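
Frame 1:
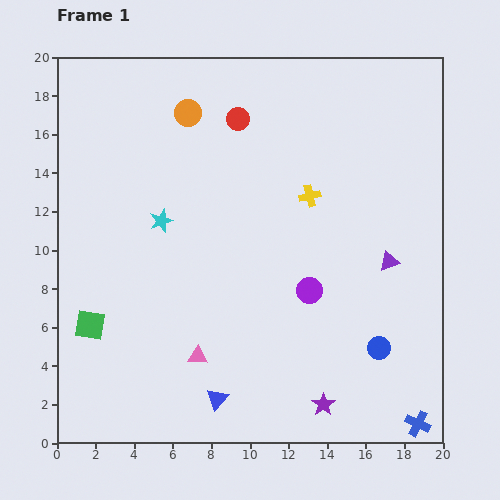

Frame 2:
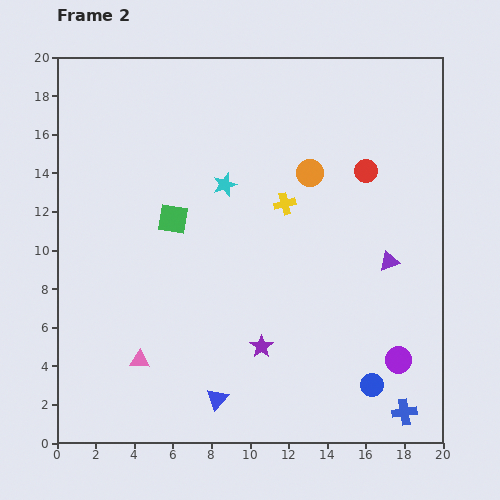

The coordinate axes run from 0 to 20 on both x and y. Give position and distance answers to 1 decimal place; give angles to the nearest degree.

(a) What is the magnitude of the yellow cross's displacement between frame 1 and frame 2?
1.4

The yellow cross moved from (13.1, 12.8) to (11.8, 12.4), a distance of √(1.3² + 0.4²) ≈ 1.4.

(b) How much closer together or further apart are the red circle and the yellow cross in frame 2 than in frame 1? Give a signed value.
-0.9

Distance in frame 1: 5.4. Distance in frame 2: 4.5.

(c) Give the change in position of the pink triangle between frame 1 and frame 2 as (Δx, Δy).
(-3.0, -0.2)

The pink triangle was at (7.3, 4.5) in frame 1 and (4.3, 4.3) in frame 2.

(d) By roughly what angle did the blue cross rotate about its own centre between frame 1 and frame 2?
35° counter-clockwise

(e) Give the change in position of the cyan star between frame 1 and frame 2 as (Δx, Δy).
(3.3, 1.9)

The cyan star was at (5.4, 11.5) in frame 1 and (8.7, 13.4) in frame 2.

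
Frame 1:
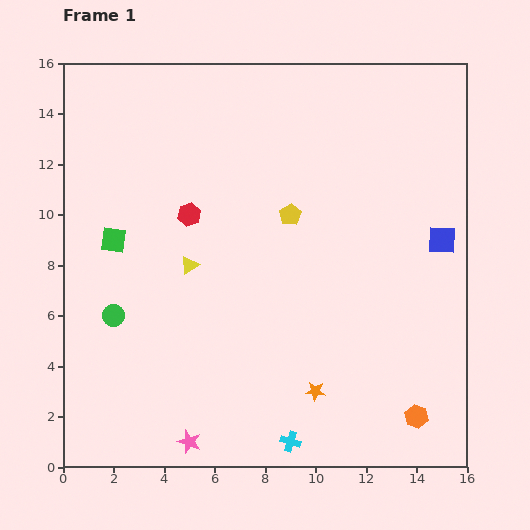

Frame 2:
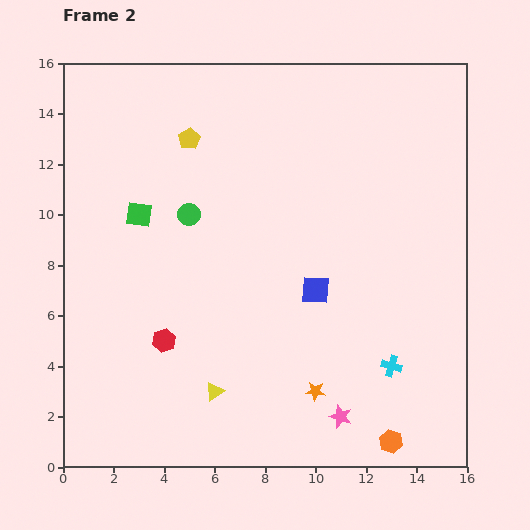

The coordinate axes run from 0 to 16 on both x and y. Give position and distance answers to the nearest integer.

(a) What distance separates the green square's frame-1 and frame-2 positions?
1

The green square moved from (2, 9) to (3, 10), a distance of √(1² + 1²) ≈ 1.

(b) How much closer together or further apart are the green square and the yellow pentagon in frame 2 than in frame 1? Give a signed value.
-3

Distance in frame 1: 7. Distance in frame 2: 4.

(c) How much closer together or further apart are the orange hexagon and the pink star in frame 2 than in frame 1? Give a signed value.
-7

Distance in frame 1: 9. Distance in frame 2: 2.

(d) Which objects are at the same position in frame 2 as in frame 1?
the orange star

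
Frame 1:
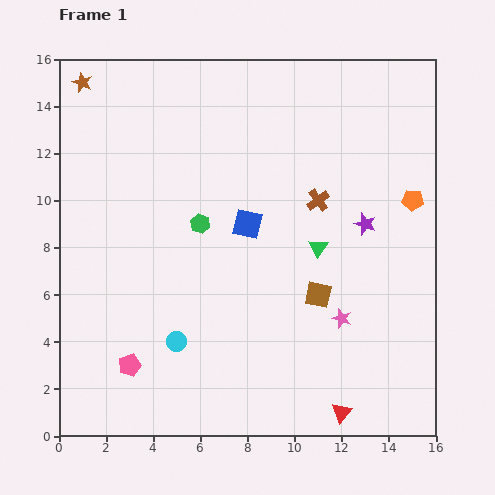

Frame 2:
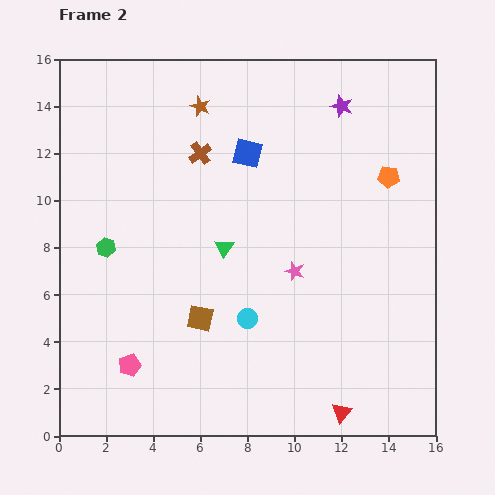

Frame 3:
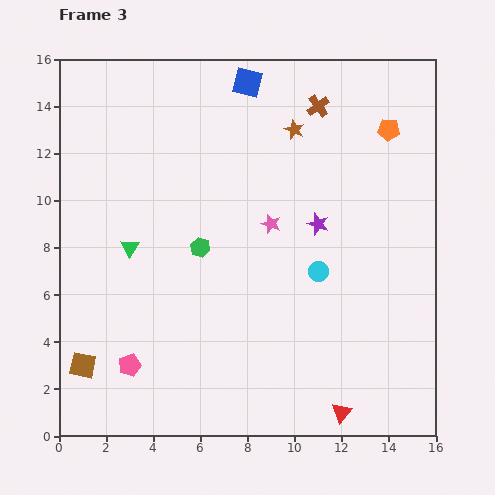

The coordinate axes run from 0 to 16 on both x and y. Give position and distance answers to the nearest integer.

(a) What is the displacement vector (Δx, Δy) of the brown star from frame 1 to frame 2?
(5, -1)

The brown star was at (1, 15) in frame 1 and (6, 14) in frame 2.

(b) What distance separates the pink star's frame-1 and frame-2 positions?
3

The pink star moved from (12, 5) to (10, 7), a distance of √(2² + 2²) ≈ 3.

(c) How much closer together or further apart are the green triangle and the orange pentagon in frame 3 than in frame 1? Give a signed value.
+8

Distance in frame 1: 4. Distance in frame 3: 12.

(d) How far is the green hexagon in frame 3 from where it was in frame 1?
1

The green hexagon moved from (6, 9) to (6, 8), a distance of √(0² + 1²) ≈ 1.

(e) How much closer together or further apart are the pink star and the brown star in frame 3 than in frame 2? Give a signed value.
-4

Distance in frame 2: 8. Distance in frame 3: 4.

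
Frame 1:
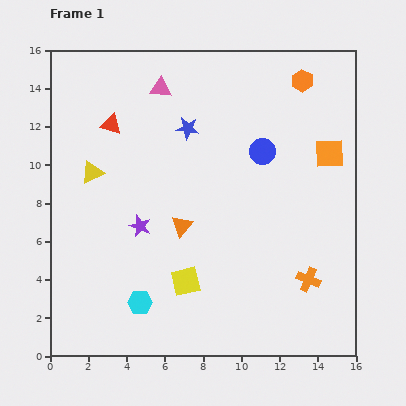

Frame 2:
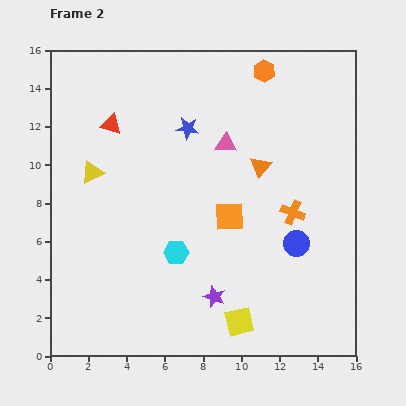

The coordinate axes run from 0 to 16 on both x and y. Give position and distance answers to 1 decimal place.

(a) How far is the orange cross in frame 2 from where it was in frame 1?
3.6

The orange cross moved from (13.5, 4.0) to (12.7, 7.5), a distance of √(0.8² + 3.5²) ≈ 3.6.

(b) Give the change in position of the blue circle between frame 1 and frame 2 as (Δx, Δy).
(1.8, -4.8)

The blue circle was at (11.1, 10.7) in frame 1 and (12.9, 5.9) in frame 2.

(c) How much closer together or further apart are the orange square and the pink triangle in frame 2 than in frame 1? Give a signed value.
-5.6

Distance in frame 1: 9.4. Distance in frame 2: 3.8.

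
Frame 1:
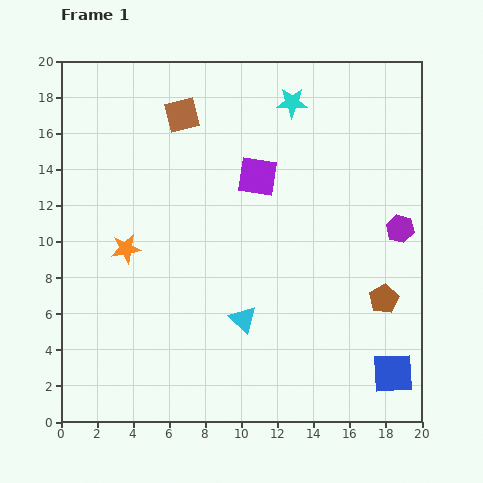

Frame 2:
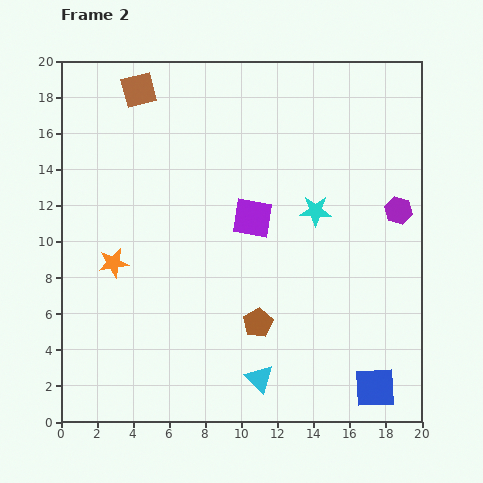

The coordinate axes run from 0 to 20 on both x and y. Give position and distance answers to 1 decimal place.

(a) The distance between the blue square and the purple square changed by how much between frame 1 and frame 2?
-1.6

Distance in frame 1: 13.2. Distance in frame 2: 11.6.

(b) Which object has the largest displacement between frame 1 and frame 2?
the brown pentagon

(moved 7.1; next 6.1)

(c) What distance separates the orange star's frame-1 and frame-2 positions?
1.1

The orange star moved from (3.6, 9.6) to (2.9, 8.8), a distance of √(0.7² + 0.8²) ≈ 1.1.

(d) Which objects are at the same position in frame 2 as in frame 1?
none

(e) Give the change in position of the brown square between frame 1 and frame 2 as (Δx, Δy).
(-2.4, 1.4)

The brown square was at (6.7, 17.0) in frame 1 and (4.3, 18.4) in frame 2.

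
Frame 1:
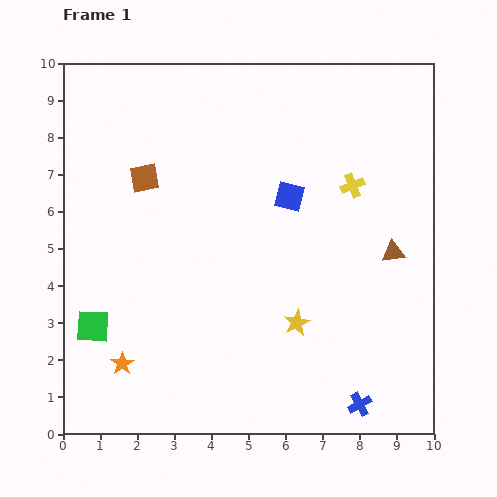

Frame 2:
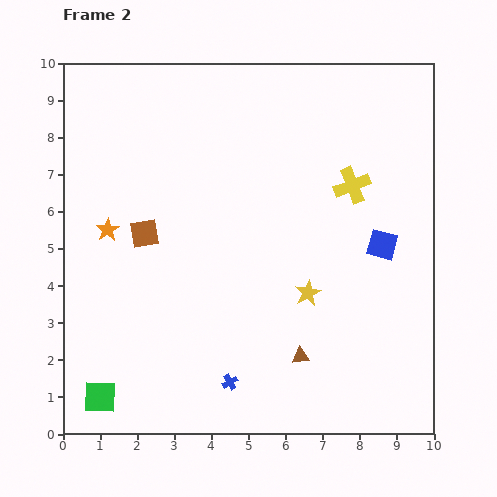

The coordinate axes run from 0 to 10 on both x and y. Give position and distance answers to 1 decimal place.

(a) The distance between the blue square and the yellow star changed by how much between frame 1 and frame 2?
-1.0

Distance in frame 1: 3.4. Distance in frame 2: 2.4.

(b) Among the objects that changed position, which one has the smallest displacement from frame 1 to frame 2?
the yellow star

(moved 0.9)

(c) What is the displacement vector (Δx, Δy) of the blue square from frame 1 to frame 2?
(2.5, -1.3)

The blue square was at (6.1, 6.4) in frame 1 and (8.6, 5.1) in frame 2.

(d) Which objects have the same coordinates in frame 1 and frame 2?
the yellow cross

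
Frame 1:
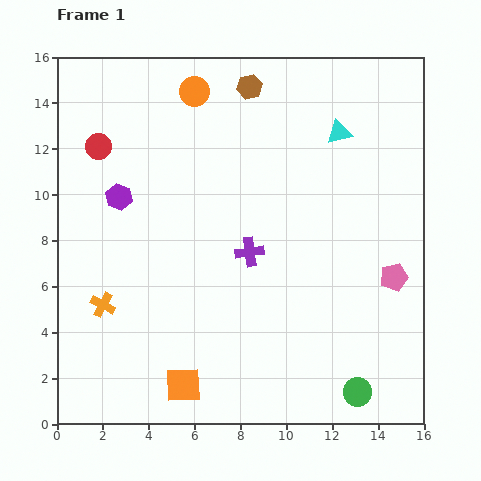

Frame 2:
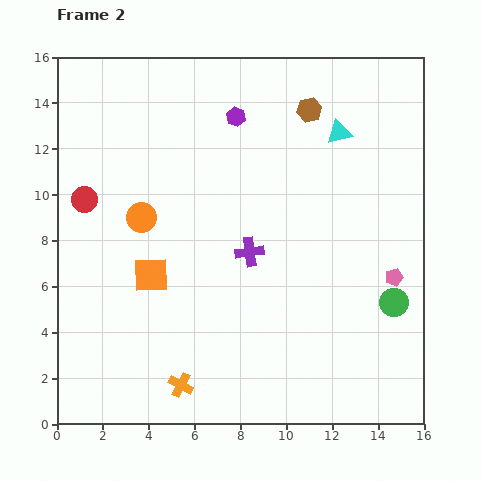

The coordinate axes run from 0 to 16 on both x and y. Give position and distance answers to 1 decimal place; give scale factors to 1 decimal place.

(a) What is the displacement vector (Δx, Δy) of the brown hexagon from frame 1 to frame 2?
(2.6, -1.0)

The brown hexagon was at (8.4, 14.7) in frame 1 and (11.0, 13.7) in frame 2.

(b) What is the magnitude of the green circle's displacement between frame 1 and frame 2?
4.2

The green circle moved from (13.1, 1.4) to (14.7, 5.3), a distance of √(1.6² + 3.9²) ≈ 4.2.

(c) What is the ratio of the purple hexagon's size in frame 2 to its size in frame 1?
0.7×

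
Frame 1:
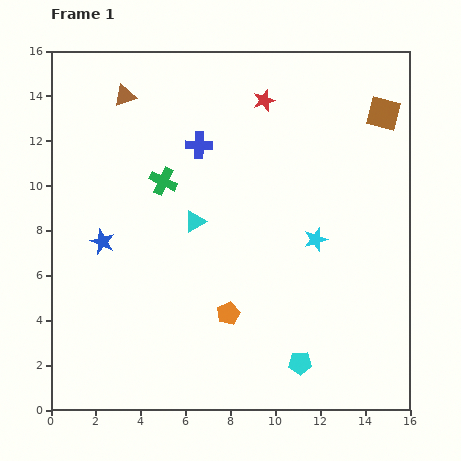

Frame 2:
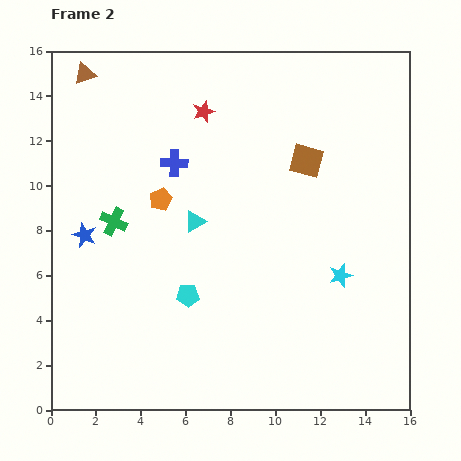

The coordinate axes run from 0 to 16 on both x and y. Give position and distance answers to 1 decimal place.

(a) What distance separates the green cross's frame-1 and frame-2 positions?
2.8

The green cross moved from (5.0, 10.2) to (2.8, 8.4), a distance of √(2.2² + 1.8²) ≈ 2.8.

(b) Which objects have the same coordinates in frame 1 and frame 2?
the cyan triangle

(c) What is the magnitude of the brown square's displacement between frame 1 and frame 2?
4.0

The brown square moved from (14.8, 13.2) to (11.4, 11.1), a distance of √(3.4² + 2.1²) ≈ 4.0.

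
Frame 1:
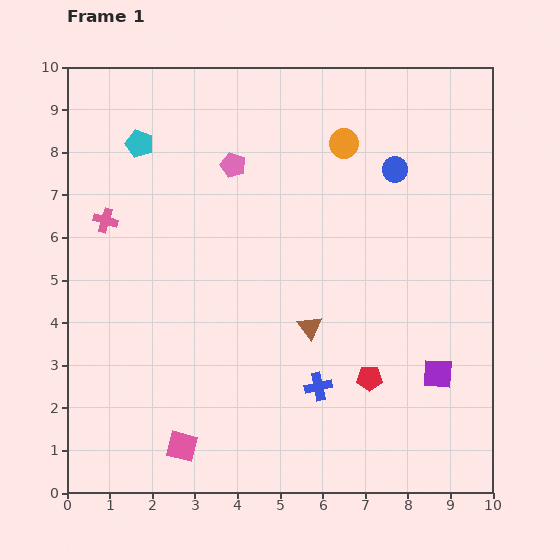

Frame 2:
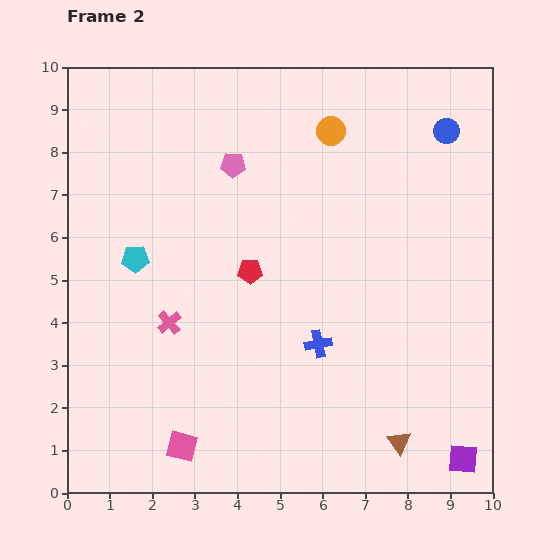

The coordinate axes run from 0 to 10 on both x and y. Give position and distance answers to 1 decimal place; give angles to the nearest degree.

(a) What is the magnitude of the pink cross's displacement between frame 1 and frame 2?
2.8

The pink cross moved from (0.9, 6.4) to (2.4, 4.0), a distance of √(1.5² + 2.4²) ≈ 2.8.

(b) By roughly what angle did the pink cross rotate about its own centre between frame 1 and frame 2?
33° clockwise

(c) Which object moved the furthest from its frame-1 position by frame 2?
the red pentagon

(moved 3.8; next 3.4)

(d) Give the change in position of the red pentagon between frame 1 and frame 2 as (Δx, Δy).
(-2.8, 2.5)

The red pentagon was at (7.1, 2.7) in frame 1 and (4.3, 5.2) in frame 2.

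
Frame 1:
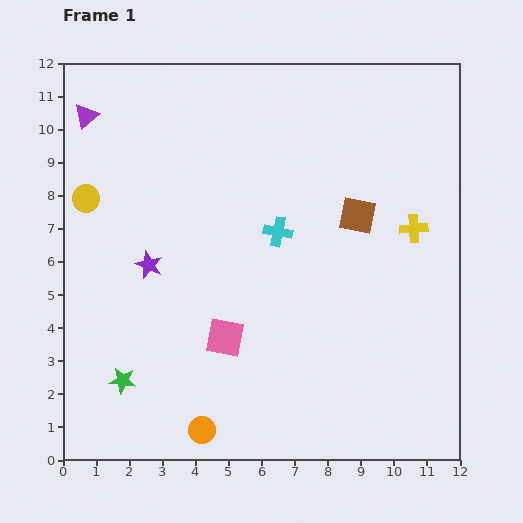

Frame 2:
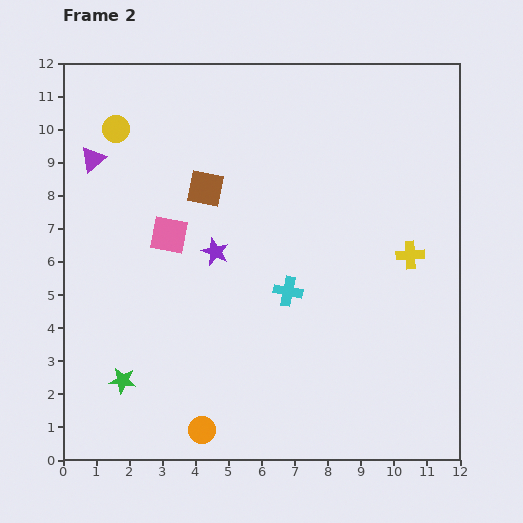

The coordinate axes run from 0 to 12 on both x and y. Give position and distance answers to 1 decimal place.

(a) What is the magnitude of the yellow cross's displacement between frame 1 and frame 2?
0.8

The yellow cross moved from (10.6, 7.0) to (10.5, 6.2), a distance of √(0.1² + 0.8²) ≈ 0.8.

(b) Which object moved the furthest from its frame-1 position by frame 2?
the brown square

(moved 4.7; next 3.5)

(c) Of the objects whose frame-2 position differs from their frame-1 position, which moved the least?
the yellow cross

(moved 0.8)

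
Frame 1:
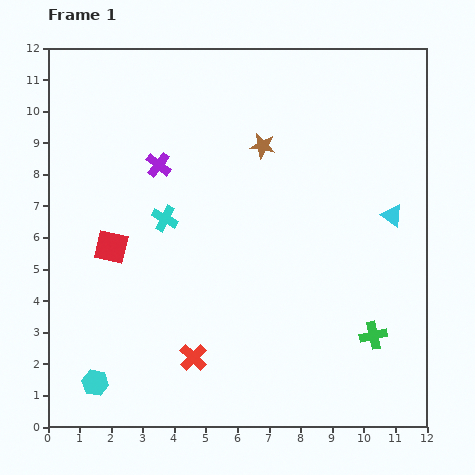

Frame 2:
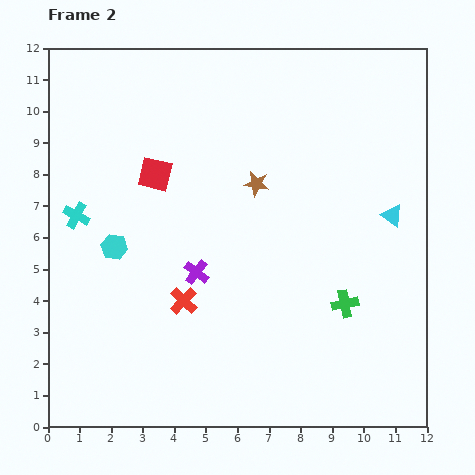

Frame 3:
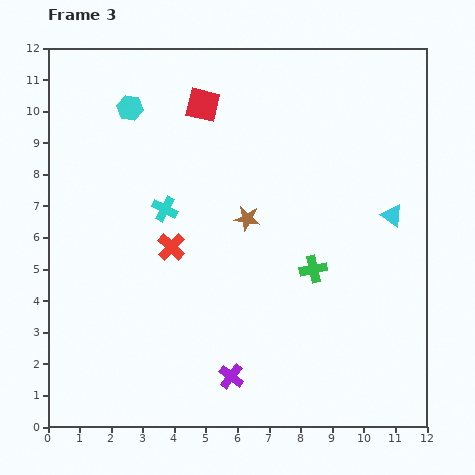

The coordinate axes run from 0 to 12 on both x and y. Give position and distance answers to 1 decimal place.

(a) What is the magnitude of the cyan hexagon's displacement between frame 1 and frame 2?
4.3

The cyan hexagon moved from (1.5, 1.4) to (2.1, 5.7), a distance of √(0.6² + 4.3²) ≈ 4.3.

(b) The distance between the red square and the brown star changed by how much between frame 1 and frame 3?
-1.9

Distance in frame 1: 5.8. Distance in frame 3: 3.9.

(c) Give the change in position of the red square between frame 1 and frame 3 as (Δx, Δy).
(2.9, 4.5)

The red square was at (2.0, 5.7) in frame 1 and (4.9, 10.2) in frame 3.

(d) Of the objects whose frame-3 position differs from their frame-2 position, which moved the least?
the brown star

(moved 1.1)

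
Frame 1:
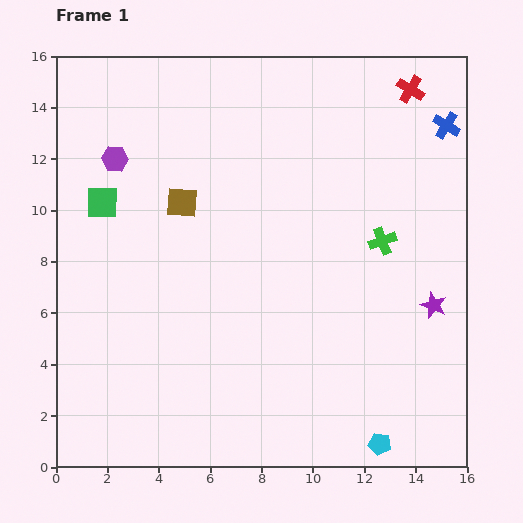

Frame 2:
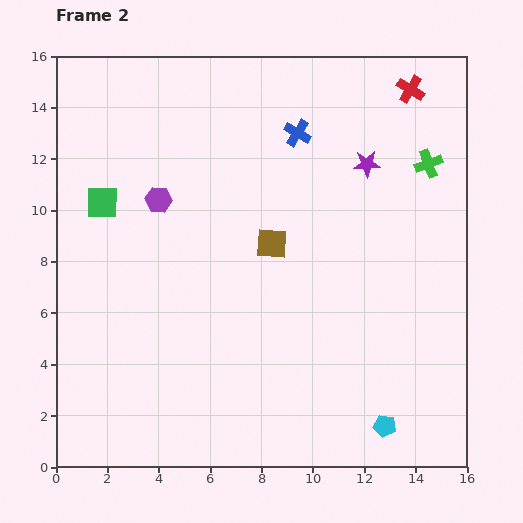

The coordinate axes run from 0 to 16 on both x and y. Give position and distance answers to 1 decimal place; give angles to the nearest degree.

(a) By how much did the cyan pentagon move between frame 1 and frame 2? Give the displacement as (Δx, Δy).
(0.2, 0.7)

The cyan pentagon was at (12.6, 0.9) in frame 1 and (12.8, 1.6) in frame 2.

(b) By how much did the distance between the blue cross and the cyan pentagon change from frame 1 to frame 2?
-0.8

Distance in frame 1: 12.7. Distance in frame 2: 11.9.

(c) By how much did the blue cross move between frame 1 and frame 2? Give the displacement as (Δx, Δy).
(-5.8, -0.3)

The blue cross was at (15.2, 13.3) in frame 1 and (9.4, 13.0) in frame 2.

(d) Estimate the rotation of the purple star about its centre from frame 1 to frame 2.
24° counter-clockwise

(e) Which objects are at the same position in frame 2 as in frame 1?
the red cross, the green square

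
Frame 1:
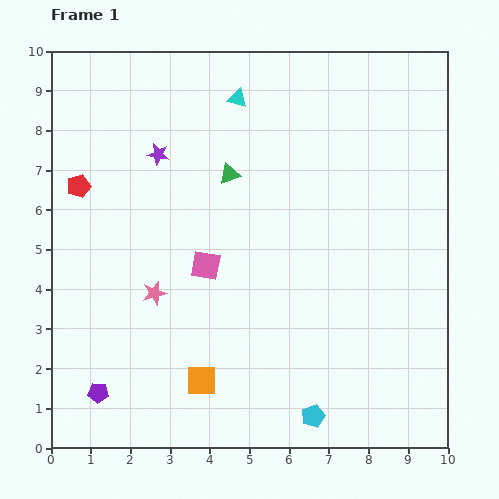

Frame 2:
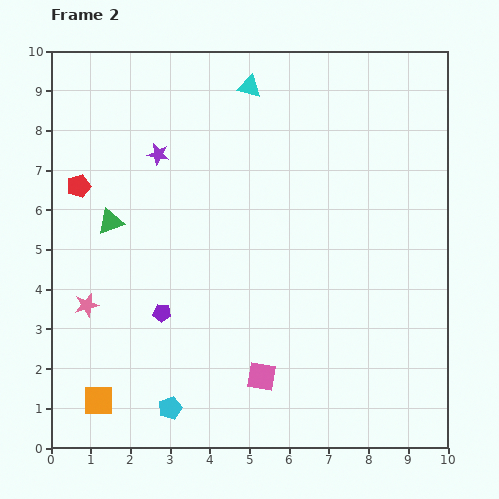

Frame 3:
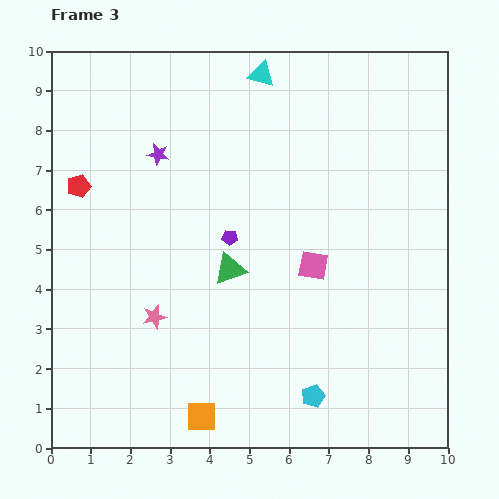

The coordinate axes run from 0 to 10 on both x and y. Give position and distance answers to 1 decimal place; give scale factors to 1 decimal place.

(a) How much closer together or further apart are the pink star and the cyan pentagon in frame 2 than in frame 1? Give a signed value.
-1.8

Distance in frame 1: 5.1. Distance in frame 2: 3.3.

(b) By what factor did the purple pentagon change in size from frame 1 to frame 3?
0.8×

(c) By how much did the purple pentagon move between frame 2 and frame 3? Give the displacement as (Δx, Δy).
(1.7, 1.9)

The purple pentagon was at (2.8, 3.4) in frame 2 and (4.5, 5.3) in frame 3.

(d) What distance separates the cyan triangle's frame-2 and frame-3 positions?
0.4

The cyan triangle moved from (5.0, 9.1) to (5.3, 9.4), a distance of √(0.3² + 0.3²) ≈ 0.4.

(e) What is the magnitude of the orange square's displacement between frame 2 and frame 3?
2.6

The orange square moved from (1.2, 1.2) to (3.8, 0.8), a distance of √(2.6² + 0.4²) ≈ 2.6.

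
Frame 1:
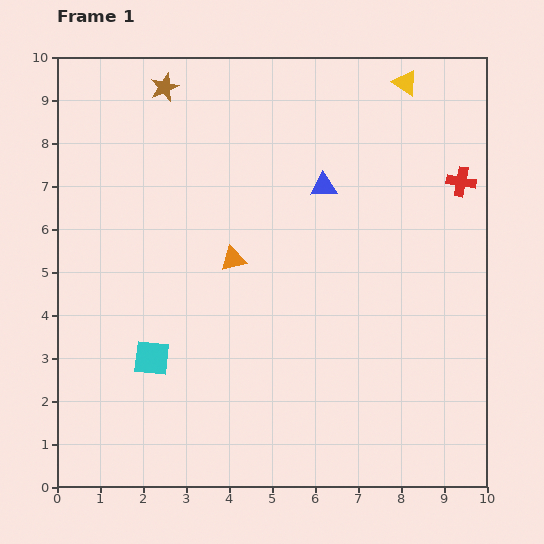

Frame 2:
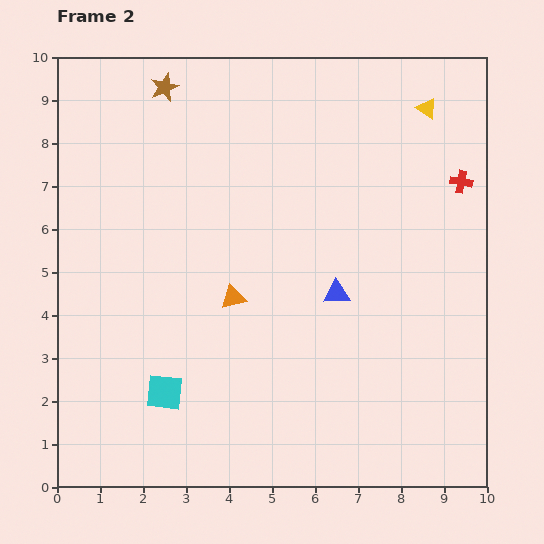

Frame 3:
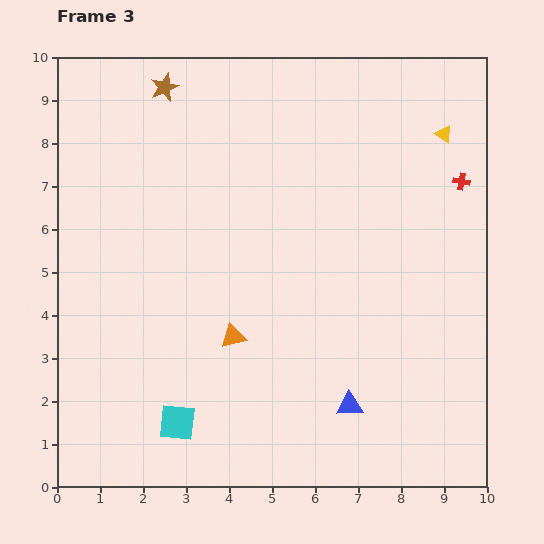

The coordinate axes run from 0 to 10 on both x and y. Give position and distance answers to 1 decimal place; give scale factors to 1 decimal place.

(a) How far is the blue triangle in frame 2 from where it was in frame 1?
2.5

The blue triangle moved from (6.2, 7.0) to (6.5, 4.5), a distance of √(0.3² + 2.5²) ≈ 2.5.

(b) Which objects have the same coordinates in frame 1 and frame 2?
the brown star, the red cross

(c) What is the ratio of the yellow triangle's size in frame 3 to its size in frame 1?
0.7×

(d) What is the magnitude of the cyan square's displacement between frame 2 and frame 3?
0.8

The cyan square moved from (2.5, 2.2) to (2.8, 1.5), a distance of √(0.3² + 0.7²) ≈ 0.8.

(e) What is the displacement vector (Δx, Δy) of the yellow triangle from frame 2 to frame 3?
(0.4, -0.6)

The yellow triangle was at (8.6, 8.8) in frame 2 and (9.0, 8.2) in frame 3.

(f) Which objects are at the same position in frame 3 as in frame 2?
the brown star, the red cross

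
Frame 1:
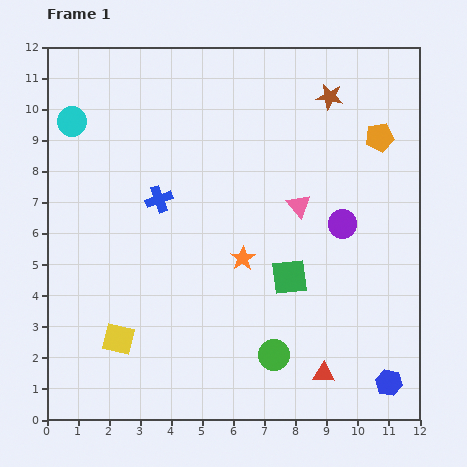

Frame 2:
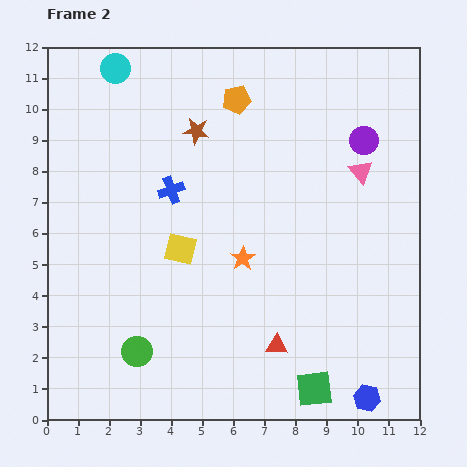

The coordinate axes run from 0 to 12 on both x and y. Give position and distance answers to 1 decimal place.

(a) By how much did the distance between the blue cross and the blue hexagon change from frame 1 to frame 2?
-0.3

Distance in frame 1: 9.5. Distance in frame 2: 9.2.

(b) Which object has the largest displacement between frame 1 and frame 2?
the orange pentagon

(moved 4.8; next 4.4)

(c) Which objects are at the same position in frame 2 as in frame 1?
the orange star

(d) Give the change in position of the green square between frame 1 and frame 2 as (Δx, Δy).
(0.8, -3.6)

The green square was at (7.8, 4.6) in frame 1 and (8.6, 1.0) in frame 2.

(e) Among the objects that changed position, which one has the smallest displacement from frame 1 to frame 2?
the blue cross

(moved 0.5)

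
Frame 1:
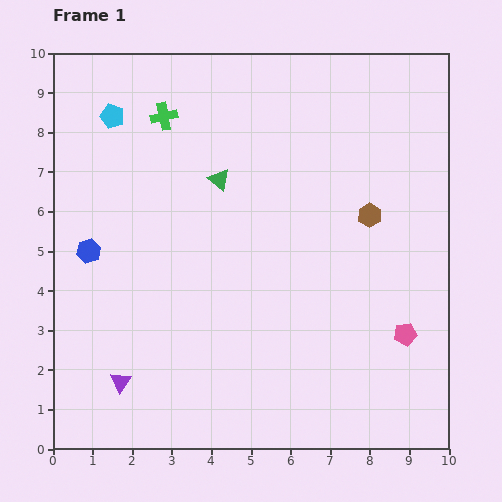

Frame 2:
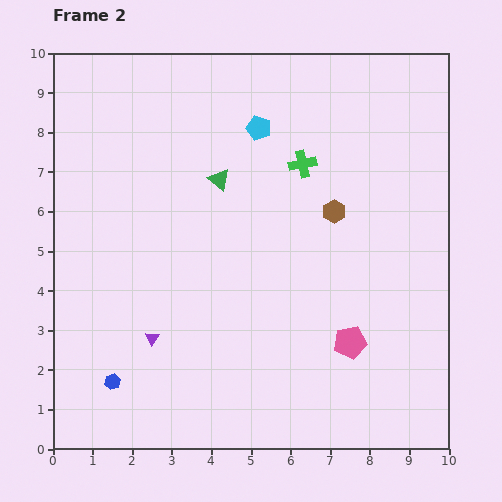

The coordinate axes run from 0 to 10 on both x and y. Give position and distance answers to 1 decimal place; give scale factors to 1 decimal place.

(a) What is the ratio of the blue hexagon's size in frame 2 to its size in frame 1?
0.6×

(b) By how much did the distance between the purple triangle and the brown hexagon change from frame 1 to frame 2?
-2.0

Distance in frame 1: 7.6. Distance in frame 2: 5.6.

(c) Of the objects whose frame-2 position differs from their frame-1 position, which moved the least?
the brown hexagon

(moved 0.9)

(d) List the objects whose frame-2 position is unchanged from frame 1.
the green triangle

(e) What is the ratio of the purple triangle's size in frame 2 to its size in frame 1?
0.7×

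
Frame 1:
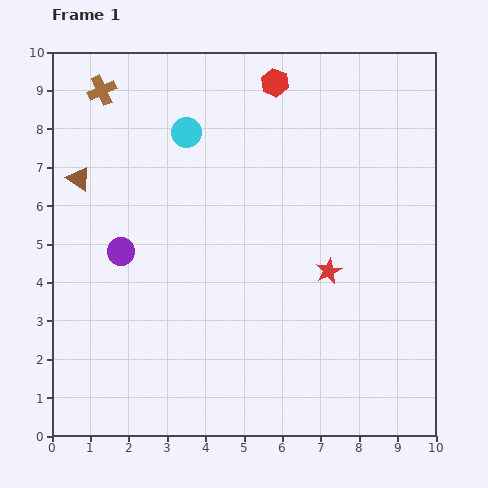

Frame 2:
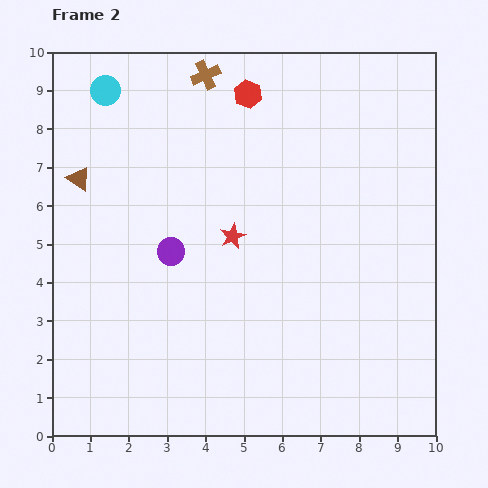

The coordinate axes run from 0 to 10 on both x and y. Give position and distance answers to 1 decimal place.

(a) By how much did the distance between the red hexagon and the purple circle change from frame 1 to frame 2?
-1.3

Distance in frame 1: 5.9. Distance in frame 2: 4.6.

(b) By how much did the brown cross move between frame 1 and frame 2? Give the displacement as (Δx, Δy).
(2.7, 0.4)

The brown cross was at (1.3, 9.0) in frame 1 and (4.0, 9.4) in frame 2.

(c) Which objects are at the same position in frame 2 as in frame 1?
the brown triangle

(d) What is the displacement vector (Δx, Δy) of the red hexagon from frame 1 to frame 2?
(-0.7, -0.3)

The red hexagon was at (5.8, 9.2) in frame 1 and (5.1, 8.9) in frame 2.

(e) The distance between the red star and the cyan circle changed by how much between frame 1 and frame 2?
-0.2

Distance in frame 1: 5.2. Distance in frame 2: 5.0.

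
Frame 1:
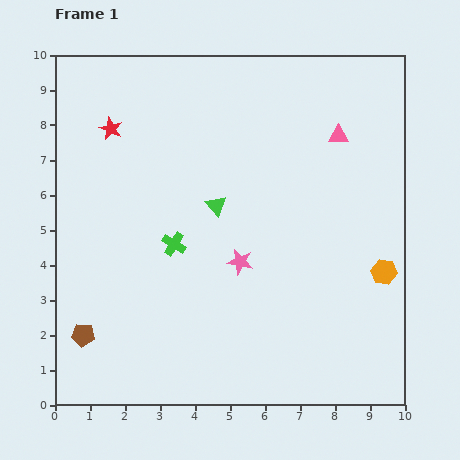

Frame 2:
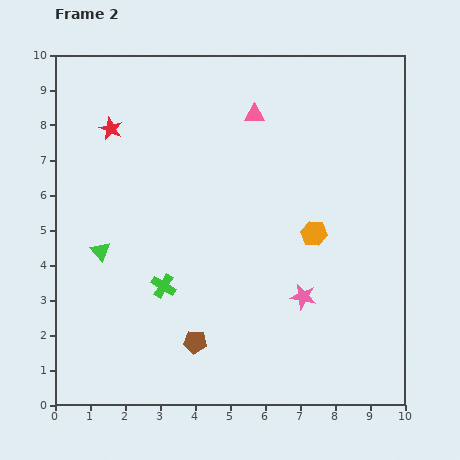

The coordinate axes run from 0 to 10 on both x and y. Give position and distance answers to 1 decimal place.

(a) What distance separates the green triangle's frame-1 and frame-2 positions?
3.5

The green triangle moved from (4.6, 5.7) to (1.3, 4.4), a distance of √(3.3² + 1.3²) ≈ 3.5.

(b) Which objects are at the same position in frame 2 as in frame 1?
the red star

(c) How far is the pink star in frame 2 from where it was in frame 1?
2.1

The pink star moved from (5.3, 4.1) to (7.1, 3.1), a distance of √(1.8² + 1.0²) ≈ 2.1.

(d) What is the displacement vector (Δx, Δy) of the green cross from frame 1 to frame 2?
(-0.3, -1.2)

The green cross was at (3.4, 4.6) in frame 1 and (3.1, 3.4) in frame 2.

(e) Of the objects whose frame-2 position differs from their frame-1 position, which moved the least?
the green cross

(moved 1.2)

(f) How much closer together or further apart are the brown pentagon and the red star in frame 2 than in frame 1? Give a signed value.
+0.6

Distance in frame 1: 6.0. Distance in frame 2: 6.6.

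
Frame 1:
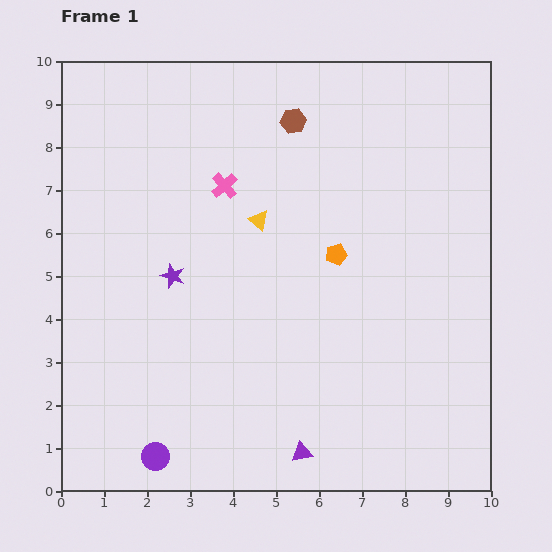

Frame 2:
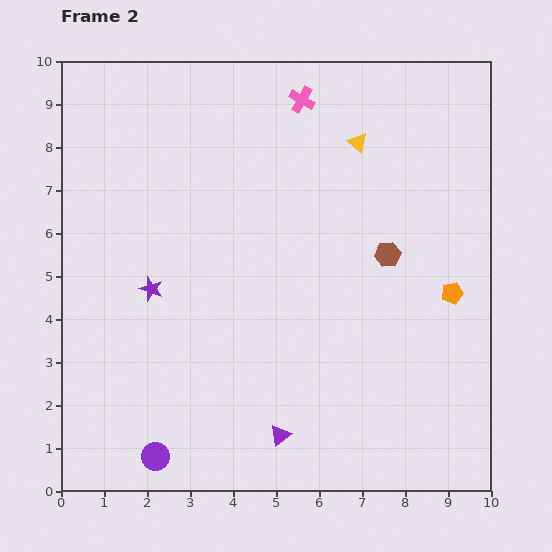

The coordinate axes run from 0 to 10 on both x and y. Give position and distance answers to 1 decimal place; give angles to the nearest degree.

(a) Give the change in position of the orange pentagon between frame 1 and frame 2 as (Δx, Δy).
(2.7, -0.9)

The orange pentagon was at (6.4, 5.5) in frame 1 and (9.1, 4.6) in frame 2.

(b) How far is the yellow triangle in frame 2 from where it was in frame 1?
2.9

The yellow triangle moved from (4.6, 6.3) to (6.9, 8.1), a distance of √(2.3² + 1.8²) ≈ 2.9.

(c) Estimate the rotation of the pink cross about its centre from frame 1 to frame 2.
19° counter-clockwise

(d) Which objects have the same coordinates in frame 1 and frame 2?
the purple circle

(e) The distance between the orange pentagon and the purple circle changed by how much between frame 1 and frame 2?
+1.6

Distance in frame 1: 6.3. Distance in frame 2: 7.9.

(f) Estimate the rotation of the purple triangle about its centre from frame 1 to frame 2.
26° counter-clockwise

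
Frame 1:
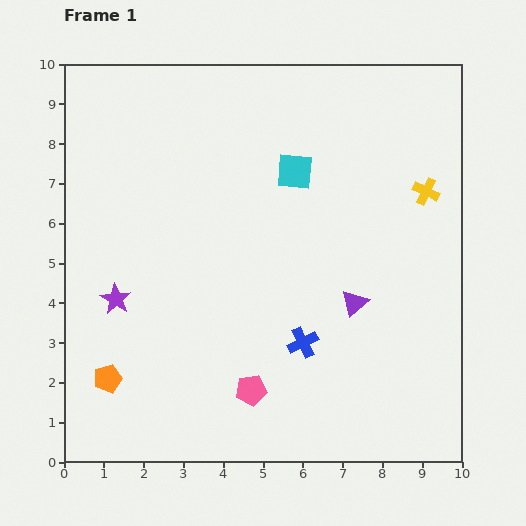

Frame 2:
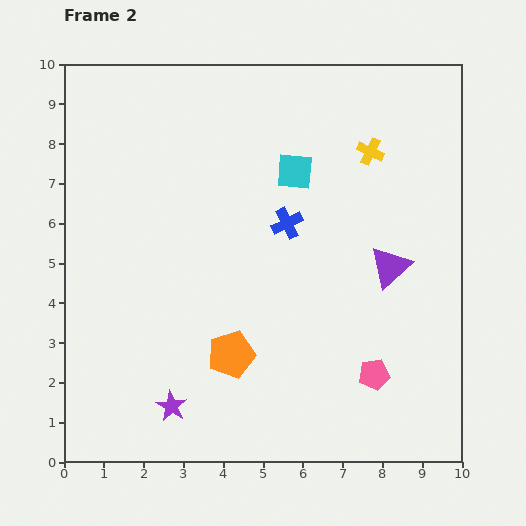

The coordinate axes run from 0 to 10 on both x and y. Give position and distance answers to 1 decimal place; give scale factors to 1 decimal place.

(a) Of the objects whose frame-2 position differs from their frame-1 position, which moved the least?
the purple triangle

(moved 1.3)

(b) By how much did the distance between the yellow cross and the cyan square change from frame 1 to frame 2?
-1.3

Distance in frame 1: 3.3. Distance in frame 2: 2.0.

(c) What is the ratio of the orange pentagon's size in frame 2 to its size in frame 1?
1.7×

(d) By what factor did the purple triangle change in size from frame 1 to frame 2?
1.6×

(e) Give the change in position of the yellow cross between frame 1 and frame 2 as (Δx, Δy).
(-1.4, 1.0)

The yellow cross was at (9.1, 6.8) in frame 1 and (7.7, 7.8) in frame 2.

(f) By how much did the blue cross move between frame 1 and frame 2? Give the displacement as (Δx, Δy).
(-0.4, 3.0)

The blue cross was at (6.0, 3.0) in frame 1 and (5.6, 6.0) in frame 2.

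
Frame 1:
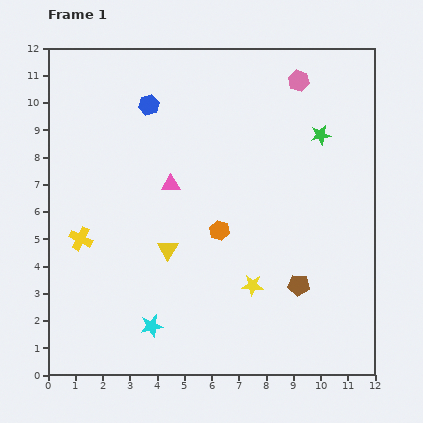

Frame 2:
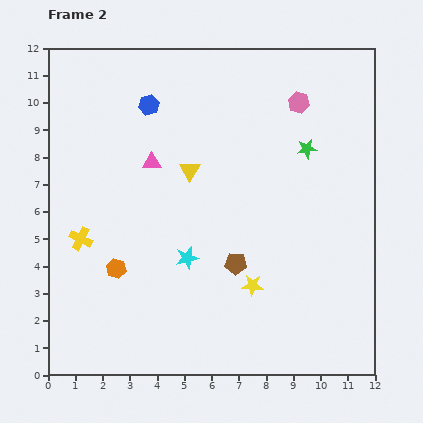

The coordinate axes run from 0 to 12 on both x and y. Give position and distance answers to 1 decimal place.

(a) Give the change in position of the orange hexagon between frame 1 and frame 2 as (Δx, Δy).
(-3.8, -1.4)

The orange hexagon was at (6.3, 5.3) in frame 1 and (2.5, 3.9) in frame 2.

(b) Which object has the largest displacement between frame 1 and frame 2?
the orange hexagon

(moved 4.0; next 3.0)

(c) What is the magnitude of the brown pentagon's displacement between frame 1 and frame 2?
2.4

The brown pentagon moved from (9.2, 3.3) to (6.9, 4.1), a distance of √(2.3² + 0.8²) ≈ 2.4.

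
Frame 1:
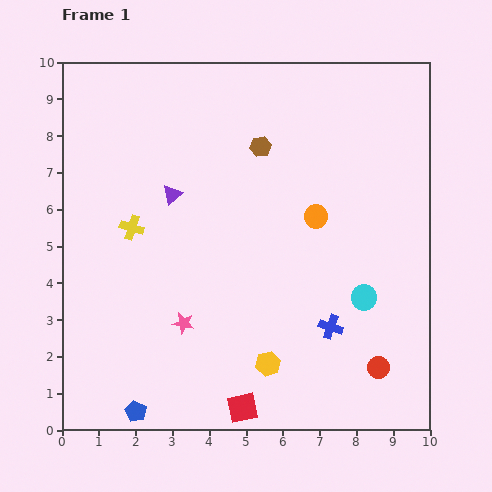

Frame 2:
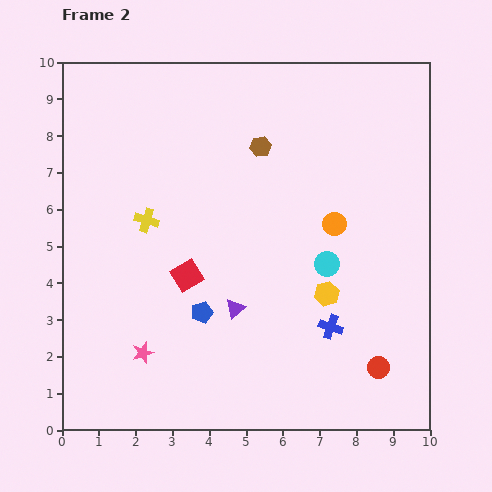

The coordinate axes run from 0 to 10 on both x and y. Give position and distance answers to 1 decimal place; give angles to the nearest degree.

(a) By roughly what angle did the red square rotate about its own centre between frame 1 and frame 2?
19° counter-clockwise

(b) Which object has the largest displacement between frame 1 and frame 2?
the red square

(moved 3.9; next 3.5)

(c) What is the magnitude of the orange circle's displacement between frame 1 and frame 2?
0.5

The orange circle moved from (6.9, 5.8) to (7.4, 5.6), a distance of √(0.5² + 0.2²) ≈ 0.5.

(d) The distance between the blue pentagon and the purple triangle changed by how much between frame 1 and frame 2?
-5.1

Distance in frame 1: 6.0. Distance in frame 2: 0.9.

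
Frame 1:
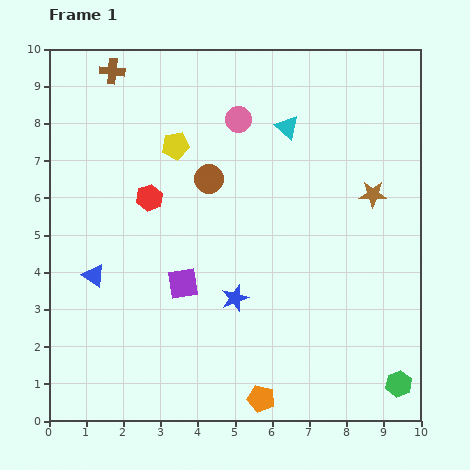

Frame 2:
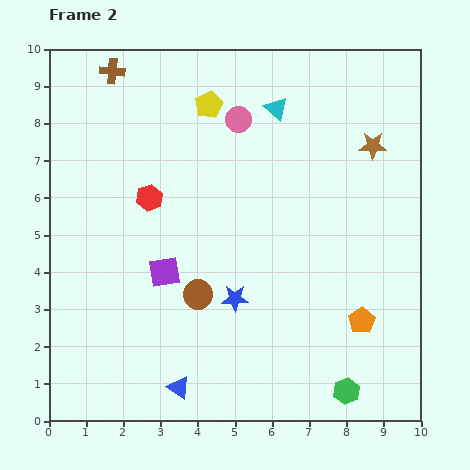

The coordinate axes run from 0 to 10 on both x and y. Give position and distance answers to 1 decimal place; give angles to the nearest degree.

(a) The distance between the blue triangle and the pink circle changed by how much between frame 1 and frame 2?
+1.7

Distance in frame 1: 5.7. Distance in frame 2: 7.4.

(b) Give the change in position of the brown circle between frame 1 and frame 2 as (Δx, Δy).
(-0.3, -3.1)

The brown circle was at (4.3, 6.5) in frame 1 and (4.0, 3.4) in frame 2.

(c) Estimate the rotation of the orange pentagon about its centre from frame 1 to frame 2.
26° clockwise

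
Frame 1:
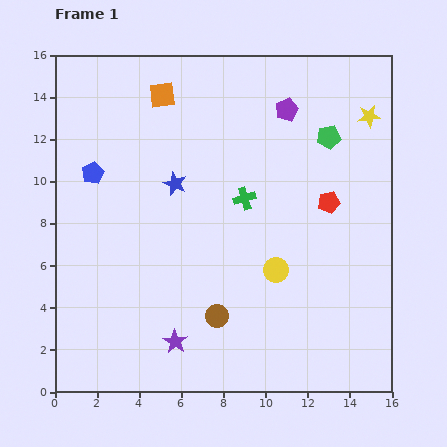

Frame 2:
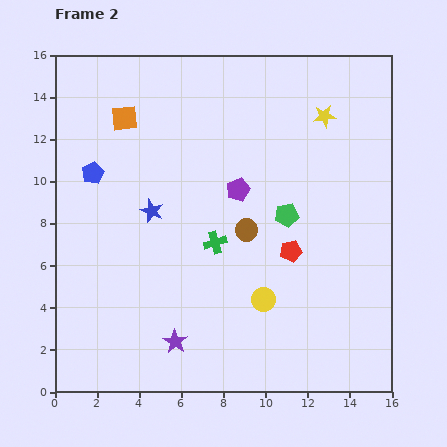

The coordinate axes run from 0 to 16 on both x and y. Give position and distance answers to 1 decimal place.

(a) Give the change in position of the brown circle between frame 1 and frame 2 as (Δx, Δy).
(1.4, 4.1)

The brown circle was at (7.7, 3.6) in frame 1 and (9.1, 7.7) in frame 2.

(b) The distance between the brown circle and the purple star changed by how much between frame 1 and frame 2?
+4.0

Distance in frame 1: 2.3. Distance in frame 2: 6.3.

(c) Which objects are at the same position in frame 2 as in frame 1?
the purple star, the blue pentagon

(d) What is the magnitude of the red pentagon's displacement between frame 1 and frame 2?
2.9

The red pentagon moved from (13.0, 9.0) to (11.2, 6.7), a distance of √(1.8² + 2.3²) ≈ 2.9.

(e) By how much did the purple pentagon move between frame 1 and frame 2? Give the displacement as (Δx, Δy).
(-2.3, -3.8)

The purple pentagon was at (11.0, 13.4) in frame 1 and (8.7, 9.6) in frame 2.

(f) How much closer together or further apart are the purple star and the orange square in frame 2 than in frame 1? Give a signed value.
-0.8

Distance in frame 1: 11.7. Distance in frame 2: 10.9.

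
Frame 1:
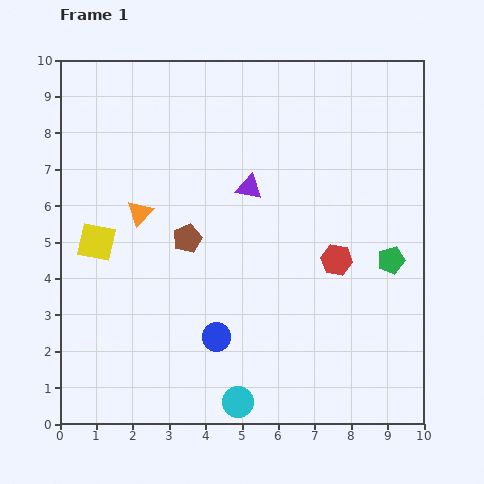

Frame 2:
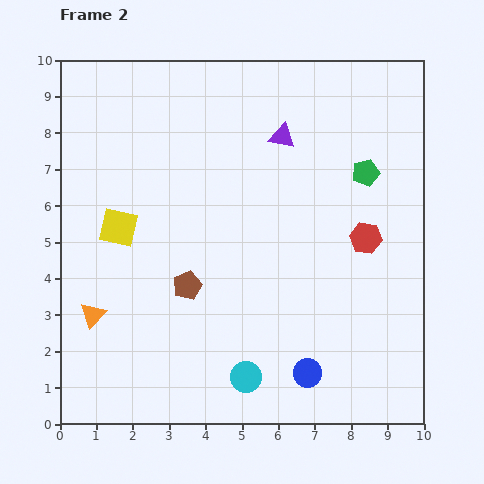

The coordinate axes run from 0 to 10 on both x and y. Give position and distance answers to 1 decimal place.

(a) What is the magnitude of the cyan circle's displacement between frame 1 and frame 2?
0.7

The cyan circle moved from (4.9, 0.6) to (5.1, 1.3), a distance of √(0.2² + 0.7²) ≈ 0.7.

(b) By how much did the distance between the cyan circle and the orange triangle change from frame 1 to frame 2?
-1.4

Distance in frame 1: 5.9. Distance in frame 2: 4.5.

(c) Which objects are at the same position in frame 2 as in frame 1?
none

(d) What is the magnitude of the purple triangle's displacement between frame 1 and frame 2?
1.7

The purple triangle moved from (5.2, 6.5) to (6.1, 7.9), a distance of √(0.9² + 1.4²) ≈ 1.7.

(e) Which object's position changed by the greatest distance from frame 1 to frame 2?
the orange triangle

(moved 3.1; next 2.7)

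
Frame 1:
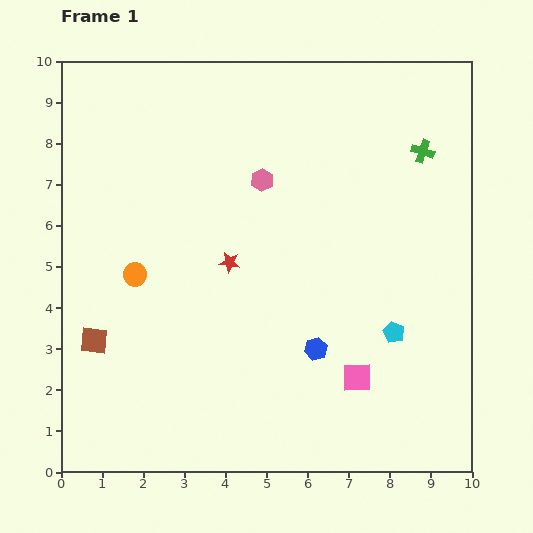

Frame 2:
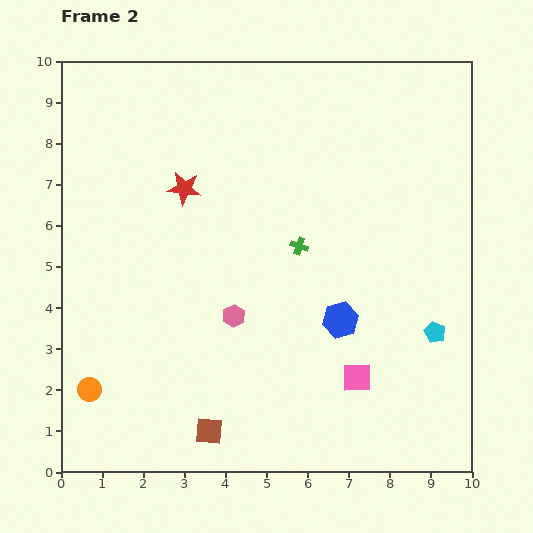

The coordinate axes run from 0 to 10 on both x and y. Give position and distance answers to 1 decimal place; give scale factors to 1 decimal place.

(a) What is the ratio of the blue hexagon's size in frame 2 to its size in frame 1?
1.6×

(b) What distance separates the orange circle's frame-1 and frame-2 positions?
3.0

The orange circle moved from (1.8, 4.8) to (0.7, 2.0), a distance of √(1.1² + 2.8²) ≈ 3.0.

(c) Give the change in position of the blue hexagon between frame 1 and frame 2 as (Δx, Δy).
(0.6, 0.7)

The blue hexagon was at (6.2, 3.0) in frame 1 and (6.8, 3.7) in frame 2.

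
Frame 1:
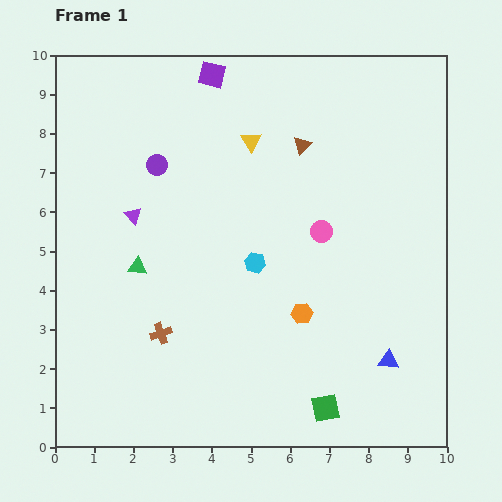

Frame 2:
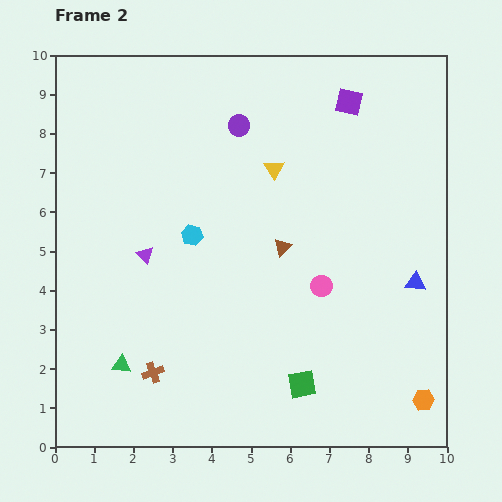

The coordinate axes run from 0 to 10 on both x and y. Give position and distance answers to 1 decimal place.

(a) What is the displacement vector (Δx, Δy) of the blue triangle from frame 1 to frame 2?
(0.7, 2.0)

The blue triangle was at (8.5, 2.2) in frame 1 and (9.2, 4.2) in frame 2.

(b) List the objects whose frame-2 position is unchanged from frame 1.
none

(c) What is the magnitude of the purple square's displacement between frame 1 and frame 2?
3.6

The purple square moved from (4.0, 9.5) to (7.5, 8.8), a distance of √(3.5² + 0.7²) ≈ 3.6.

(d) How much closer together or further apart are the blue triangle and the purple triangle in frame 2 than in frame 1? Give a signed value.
-0.6

Distance in frame 1: 7.5. Distance in frame 2: 6.9.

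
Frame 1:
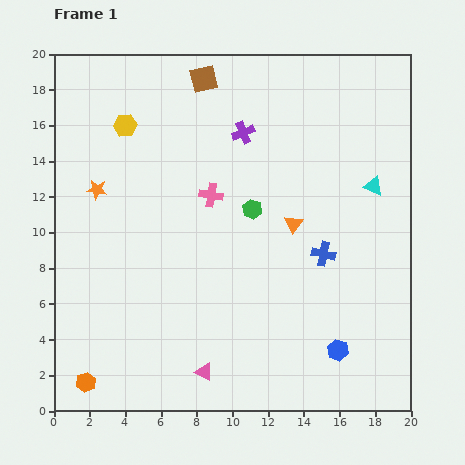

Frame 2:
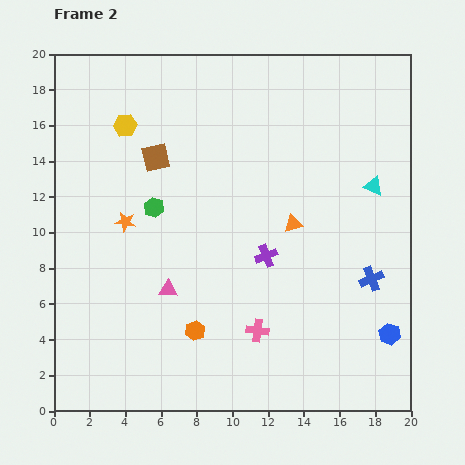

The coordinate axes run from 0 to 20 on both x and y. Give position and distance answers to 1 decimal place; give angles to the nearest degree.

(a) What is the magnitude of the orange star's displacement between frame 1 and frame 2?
2.4

The orange star moved from (2.4, 12.4) to (4.0, 10.6), a distance of √(1.6² + 1.8²) ≈ 2.4.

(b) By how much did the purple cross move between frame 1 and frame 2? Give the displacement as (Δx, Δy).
(1.3, -6.9)

The purple cross was at (10.6, 15.6) in frame 1 and (11.9, 8.7) in frame 2.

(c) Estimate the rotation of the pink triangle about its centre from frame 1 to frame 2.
26° counter-clockwise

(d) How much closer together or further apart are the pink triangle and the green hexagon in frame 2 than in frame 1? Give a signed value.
-4.8

Distance in frame 1: 9.5. Distance in frame 2: 4.7.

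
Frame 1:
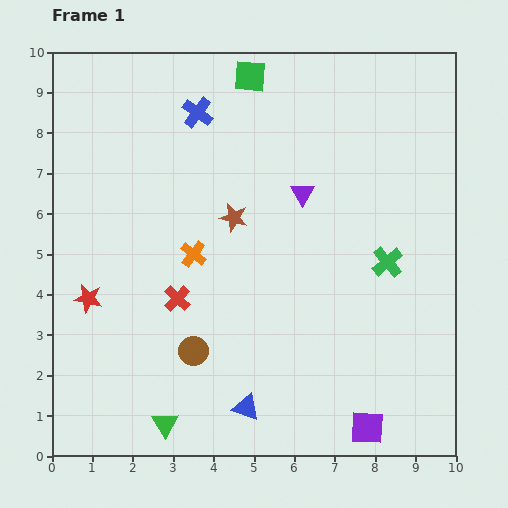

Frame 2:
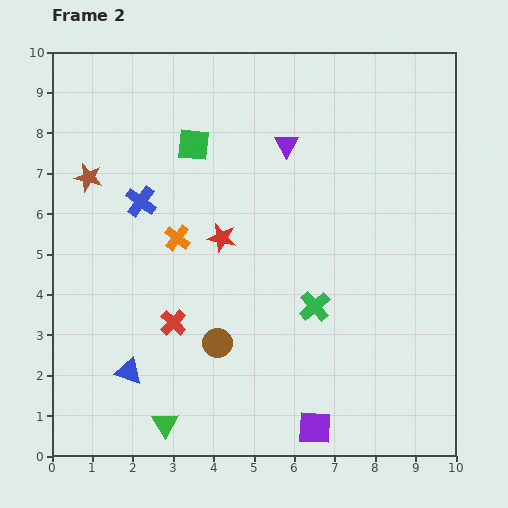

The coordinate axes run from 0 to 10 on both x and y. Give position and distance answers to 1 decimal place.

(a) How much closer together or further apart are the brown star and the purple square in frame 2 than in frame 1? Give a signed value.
+2.2

Distance in frame 1: 6.2. Distance in frame 2: 8.4.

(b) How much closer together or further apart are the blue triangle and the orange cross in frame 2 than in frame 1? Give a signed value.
-0.5

Distance in frame 1: 4.0. Distance in frame 2: 3.5.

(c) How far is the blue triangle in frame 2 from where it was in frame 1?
3.0

The blue triangle moved from (4.8, 1.2) to (1.9, 2.1), a distance of √(2.9² + 0.9²) ≈ 3.0.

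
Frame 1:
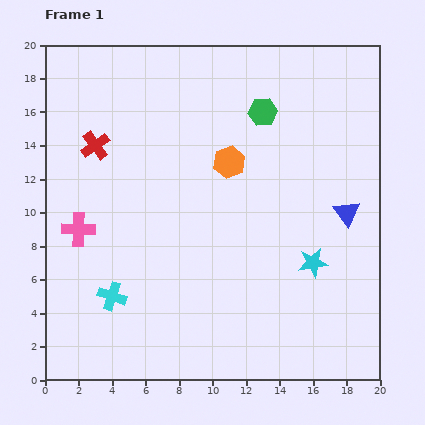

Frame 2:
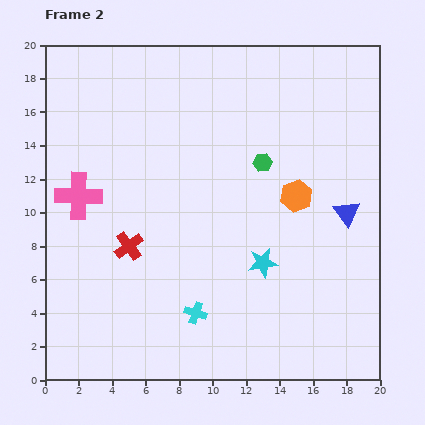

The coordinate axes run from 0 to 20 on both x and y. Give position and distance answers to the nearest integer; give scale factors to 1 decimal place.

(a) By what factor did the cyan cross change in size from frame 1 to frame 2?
0.8×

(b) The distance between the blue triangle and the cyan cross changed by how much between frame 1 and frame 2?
-4

Distance in frame 1: 15. Distance in frame 2: 11.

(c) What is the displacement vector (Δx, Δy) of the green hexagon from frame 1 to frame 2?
(0, -3)

The green hexagon was at (13, 16) in frame 1 and (13, 13) in frame 2.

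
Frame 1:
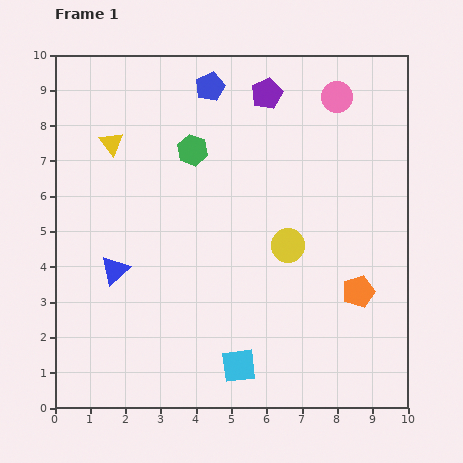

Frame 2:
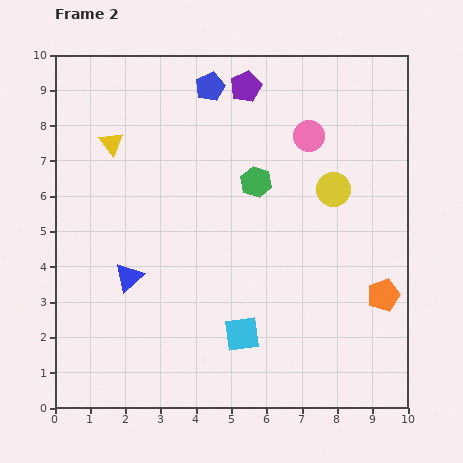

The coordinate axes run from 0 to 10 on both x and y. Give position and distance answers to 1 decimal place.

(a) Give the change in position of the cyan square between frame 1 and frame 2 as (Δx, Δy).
(0.1, 0.9)

The cyan square was at (5.2, 1.2) in frame 1 and (5.3, 2.1) in frame 2.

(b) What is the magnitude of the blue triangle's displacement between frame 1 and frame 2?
0.4

The blue triangle moved from (1.7, 3.9) to (2.1, 3.7), a distance of √(0.4² + 0.2²) ≈ 0.4.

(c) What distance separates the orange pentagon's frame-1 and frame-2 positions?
0.7

The orange pentagon moved from (8.6, 3.3) to (9.3, 3.2), a distance of √(0.7² + 0.1²) ≈ 0.7.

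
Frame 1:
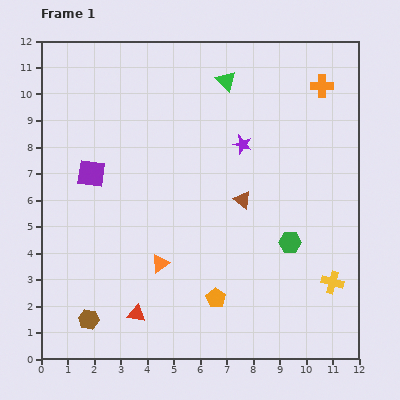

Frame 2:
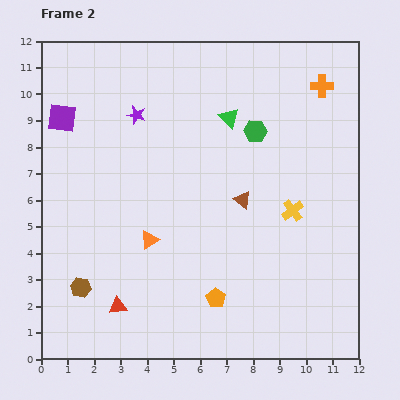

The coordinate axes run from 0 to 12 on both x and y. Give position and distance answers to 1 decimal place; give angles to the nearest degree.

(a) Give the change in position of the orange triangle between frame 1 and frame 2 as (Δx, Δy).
(-0.4, 0.9)

The orange triangle was at (4.5, 3.6) in frame 1 and (4.1, 4.5) in frame 2.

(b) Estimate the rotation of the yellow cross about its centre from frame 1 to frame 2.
37° clockwise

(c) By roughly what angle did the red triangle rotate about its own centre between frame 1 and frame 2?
17° counter-clockwise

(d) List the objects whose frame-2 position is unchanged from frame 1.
the orange pentagon, the brown triangle, the orange cross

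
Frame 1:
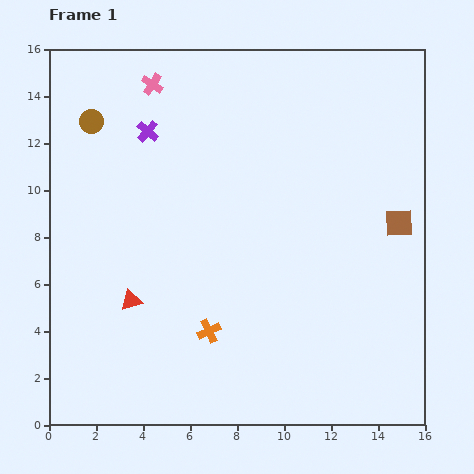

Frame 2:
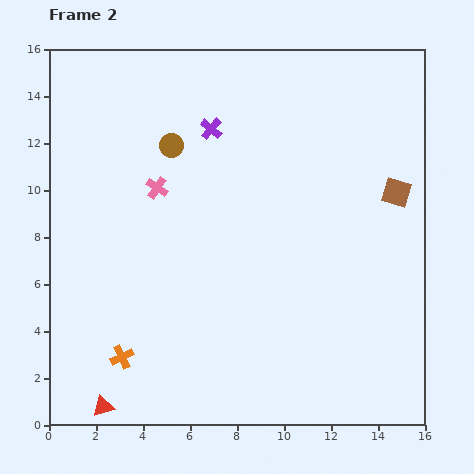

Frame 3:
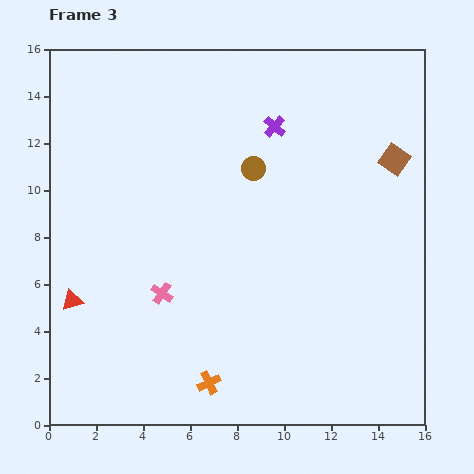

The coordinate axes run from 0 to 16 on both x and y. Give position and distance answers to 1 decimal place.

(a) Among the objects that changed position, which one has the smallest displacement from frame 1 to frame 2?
the brown square

(moved 1.3)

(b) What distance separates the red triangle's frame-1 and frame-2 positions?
4.7

The red triangle moved from (3.5, 5.3) to (2.3, 0.8), a distance of √(1.2² + 4.5²) ≈ 4.7.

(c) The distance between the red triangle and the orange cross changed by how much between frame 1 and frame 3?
+3.3

Distance in frame 1: 3.5. Distance in frame 3: 6.8.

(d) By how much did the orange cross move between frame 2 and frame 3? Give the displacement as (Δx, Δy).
(3.7, -1.1)

The orange cross was at (3.1, 2.9) in frame 2 and (6.8, 1.8) in frame 3.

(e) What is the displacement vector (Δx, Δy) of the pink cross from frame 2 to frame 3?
(0.2, -4.5)

The pink cross was at (4.6, 10.1) in frame 2 and (4.8, 5.6) in frame 3.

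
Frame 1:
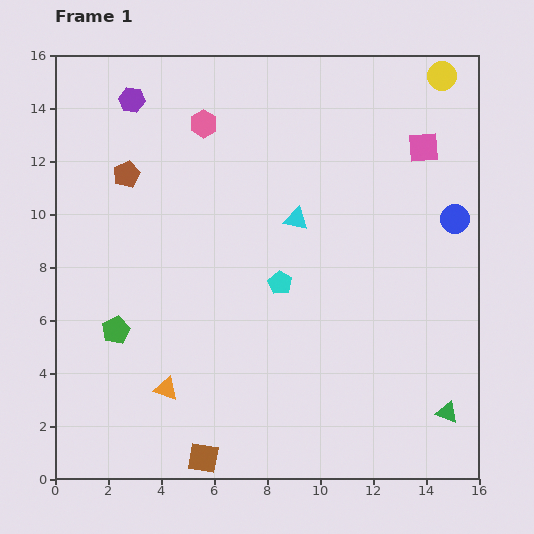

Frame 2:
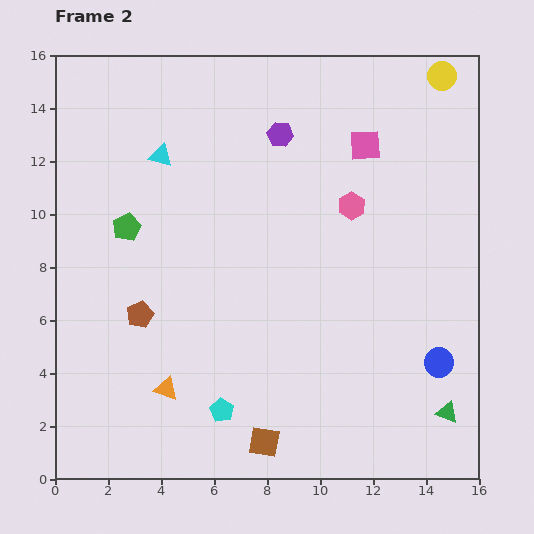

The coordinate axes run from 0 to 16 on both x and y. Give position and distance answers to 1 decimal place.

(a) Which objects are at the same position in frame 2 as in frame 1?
the yellow circle, the green triangle, the orange triangle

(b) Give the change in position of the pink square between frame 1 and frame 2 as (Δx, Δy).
(-2.2, 0.1)

The pink square was at (13.9, 12.5) in frame 1 and (11.7, 12.6) in frame 2.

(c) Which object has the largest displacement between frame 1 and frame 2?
the pink hexagon

(moved 6.4; next 5.7)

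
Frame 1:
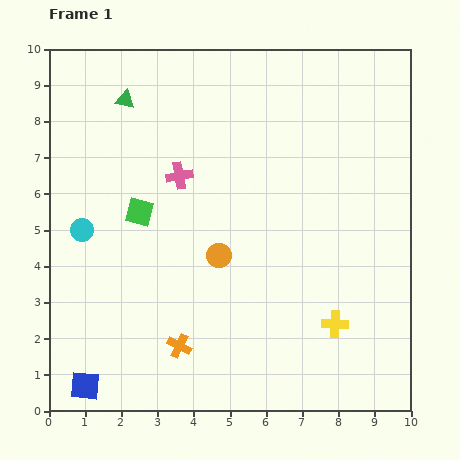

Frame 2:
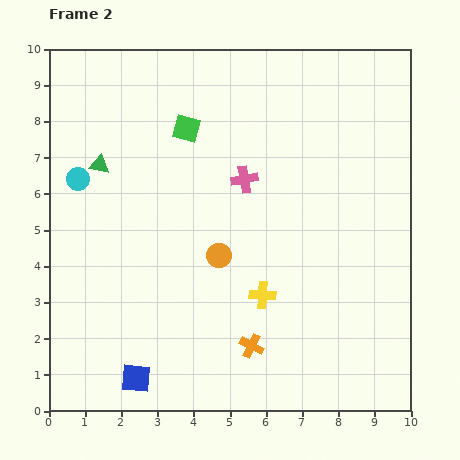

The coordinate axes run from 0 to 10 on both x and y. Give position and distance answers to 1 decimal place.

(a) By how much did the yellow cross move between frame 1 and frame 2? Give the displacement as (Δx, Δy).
(-2.0, 0.8)

The yellow cross was at (7.9, 2.4) in frame 1 and (5.9, 3.2) in frame 2.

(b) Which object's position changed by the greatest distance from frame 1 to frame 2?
the green square

(moved 2.6; next 2.2)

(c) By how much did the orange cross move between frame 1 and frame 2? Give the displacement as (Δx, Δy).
(2.0, 0.0)

The orange cross was at (3.6, 1.8) in frame 1 and (5.6, 1.8) in frame 2.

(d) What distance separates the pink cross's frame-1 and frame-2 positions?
1.8

The pink cross moved from (3.6, 6.5) to (5.4, 6.4), a distance of √(1.8² + 0.1²) ≈ 1.8.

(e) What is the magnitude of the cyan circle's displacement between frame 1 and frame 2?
1.4

The cyan circle moved from (0.9, 5.0) to (0.8, 6.4), a distance of √(0.1² + 1.4²) ≈ 1.4.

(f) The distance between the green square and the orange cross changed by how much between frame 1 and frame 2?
+2.4

Distance in frame 1: 3.9. Distance in frame 2: 6.3.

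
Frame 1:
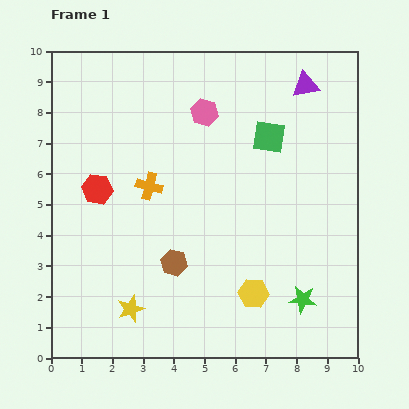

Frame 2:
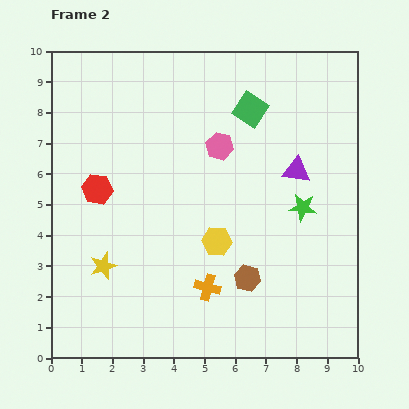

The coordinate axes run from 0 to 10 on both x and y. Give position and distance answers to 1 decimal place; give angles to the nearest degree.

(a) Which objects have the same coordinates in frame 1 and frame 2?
the red hexagon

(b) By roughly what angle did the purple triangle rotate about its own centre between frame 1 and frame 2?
19° clockwise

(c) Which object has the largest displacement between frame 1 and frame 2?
the orange cross

(moved 3.8; next 3.0)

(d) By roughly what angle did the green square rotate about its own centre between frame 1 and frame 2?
23° clockwise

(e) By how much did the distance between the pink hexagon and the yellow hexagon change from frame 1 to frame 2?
-3.0

Distance in frame 1: 6.1. Distance in frame 2: 3.1.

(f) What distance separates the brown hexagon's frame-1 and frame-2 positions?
2.5

The brown hexagon moved from (4.0, 3.1) to (6.4, 2.6), a distance of √(2.4² + 0.5²) ≈ 2.5.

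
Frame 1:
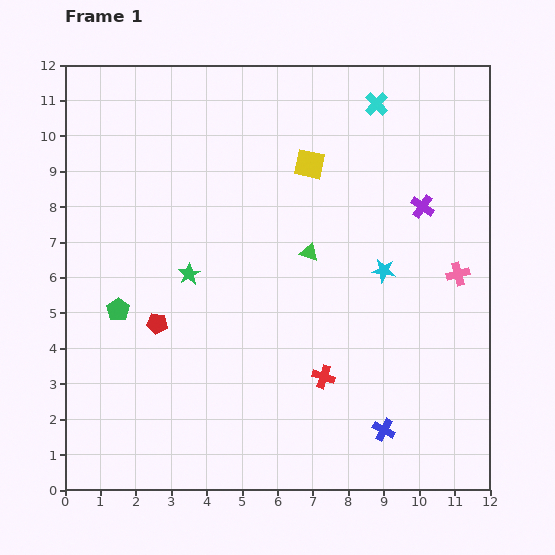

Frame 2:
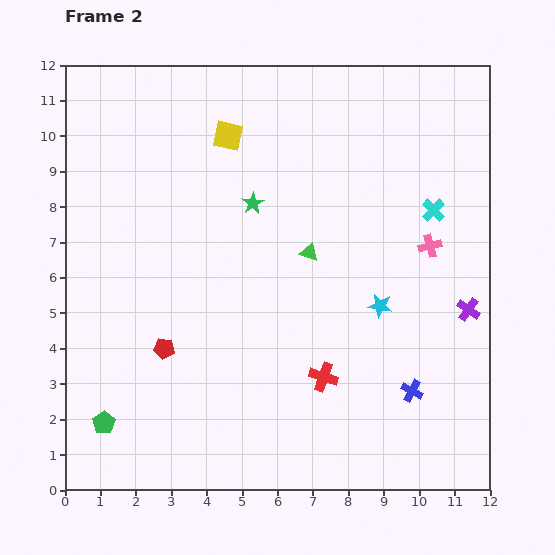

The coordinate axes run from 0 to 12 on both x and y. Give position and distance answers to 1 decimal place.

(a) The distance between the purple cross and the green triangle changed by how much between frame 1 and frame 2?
+1.3

Distance in frame 1: 3.5. Distance in frame 2: 4.8.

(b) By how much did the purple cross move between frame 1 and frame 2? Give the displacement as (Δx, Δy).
(1.3, -2.9)

The purple cross was at (10.1, 8.0) in frame 1 and (11.4, 5.1) in frame 2.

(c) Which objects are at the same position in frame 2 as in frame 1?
the green triangle, the red cross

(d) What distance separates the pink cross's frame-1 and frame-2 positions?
1.1

The pink cross moved from (11.1, 6.1) to (10.3, 6.9), a distance of √(0.8² + 0.8²) ≈ 1.1.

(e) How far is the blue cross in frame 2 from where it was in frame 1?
1.4

The blue cross moved from (9.0, 1.7) to (9.8, 2.8), a distance of √(0.8² + 1.1²) ≈ 1.4.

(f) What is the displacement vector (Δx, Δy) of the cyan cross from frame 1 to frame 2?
(1.6, -3.0)

The cyan cross was at (8.8, 10.9) in frame 1 and (10.4, 7.9) in frame 2.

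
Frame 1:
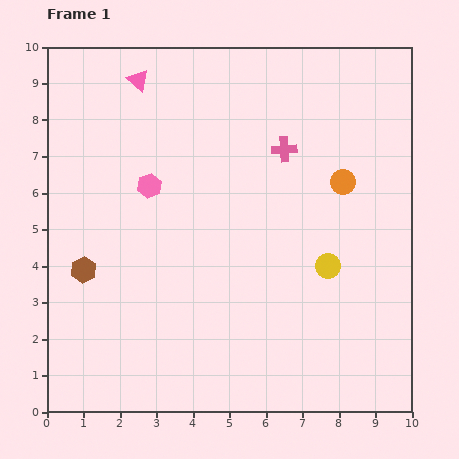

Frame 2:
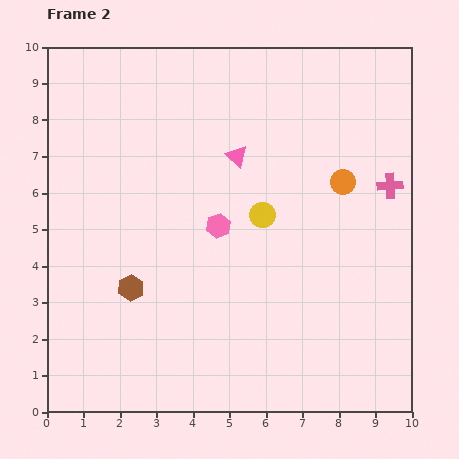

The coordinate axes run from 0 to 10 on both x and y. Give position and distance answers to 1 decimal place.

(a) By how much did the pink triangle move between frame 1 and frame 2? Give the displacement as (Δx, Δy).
(2.7, -2.1)

The pink triangle was at (2.5, 9.1) in frame 1 and (5.2, 7.0) in frame 2.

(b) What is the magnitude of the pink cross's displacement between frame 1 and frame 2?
3.1

The pink cross moved from (6.5, 7.2) to (9.4, 6.2), a distance of √(2.9² + 1.0²) ≈ 3.1.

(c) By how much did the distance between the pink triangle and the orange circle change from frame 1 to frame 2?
-3.3

Distance in frame 1: 6.3. Distance in frame 2: 3.0.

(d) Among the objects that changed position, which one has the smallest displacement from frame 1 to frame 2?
the brown hexagon

(moved 1.4)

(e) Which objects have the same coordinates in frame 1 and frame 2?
the orange circle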